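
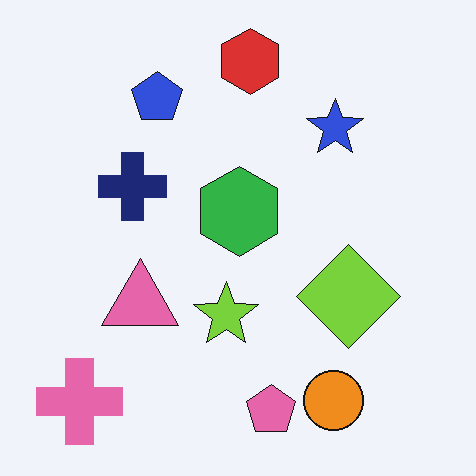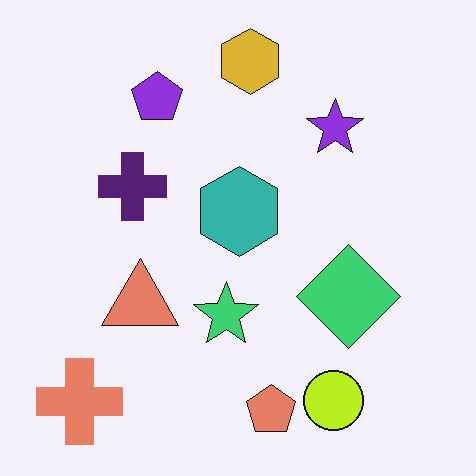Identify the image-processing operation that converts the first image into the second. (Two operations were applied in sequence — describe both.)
This is the original image hue-shifted by a small amount, then given moderate JPEG compression.

Every shape's color has rotated by the same amount around the hue wheel — a uniform hue shift. Blocky 8×8 compression artifacts appear around shape edges and the flat background shows ringing — characteristic JPEG degradation.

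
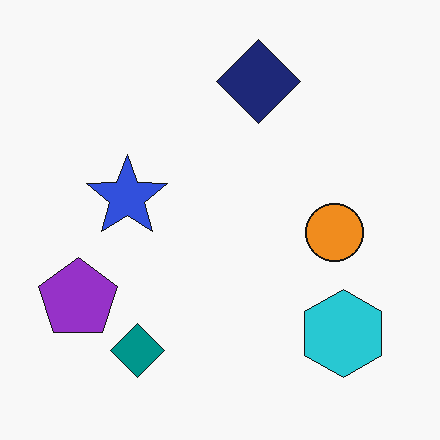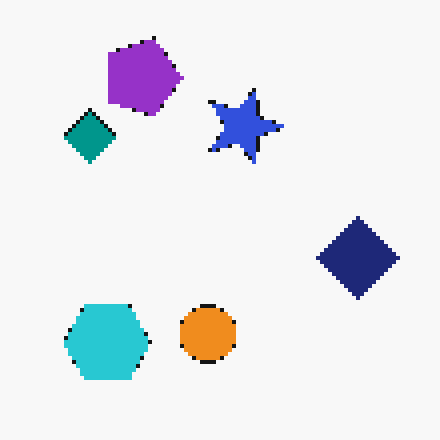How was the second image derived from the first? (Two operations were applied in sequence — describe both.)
This is the original image mildly pixelated, then rotated 90° clockwise.

Shapes are reduced to large square blocks; fine edges and outlines are lost — a downscale-then-upscale (mosaic) effect. The cyan hexagon sits in the bottom-right of the first image and the bottom-left of the second — consistent with a whole-image 90° clockwise rotation.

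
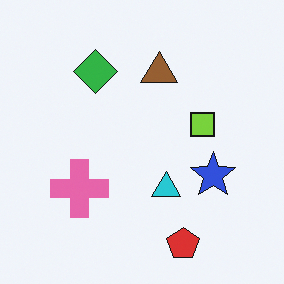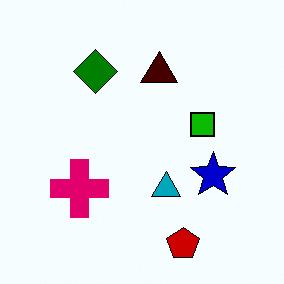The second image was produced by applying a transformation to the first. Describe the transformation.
The image was boosted in contrast.

Tones are pushed away from mid-grey across the whole image — a global contrast change.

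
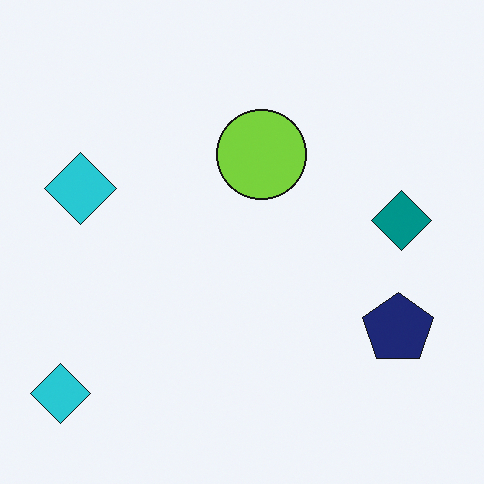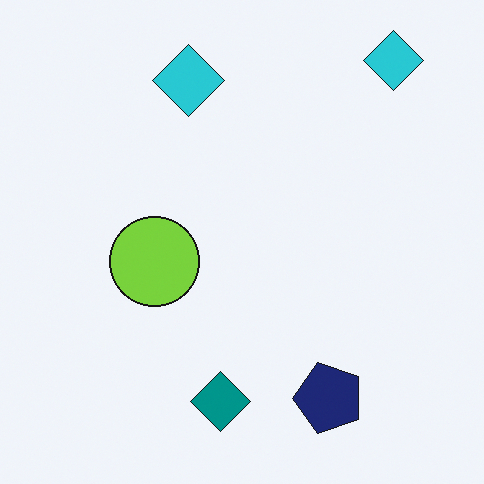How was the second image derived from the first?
The image was transposed (reflected across the top-left ↔ bottom-right diagonal).

Shapes have swapped their row and column positions — what was in the top-right is now in the bottom-left — a diagonal reflection.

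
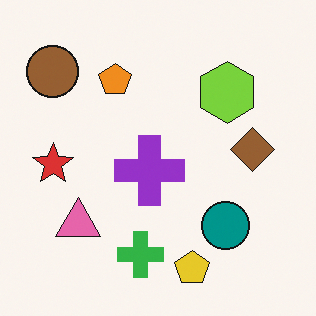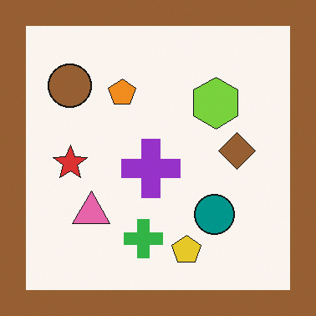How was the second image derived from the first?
Framed with a brown border.

A solid brown frame runs around the edge of the second image, with the content slightly shrunk inside it.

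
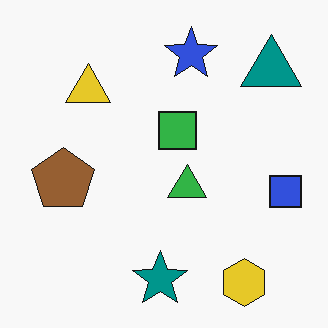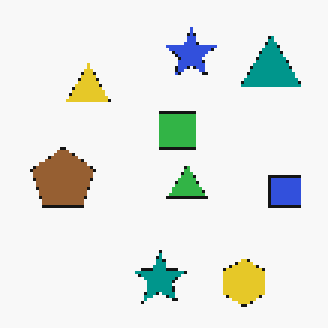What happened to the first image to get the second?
It was mildly pixelated.

Shapes are reduced to large square blocks; fine edges and outlines are lost — a downscale-then-upscale (mosaic) effect.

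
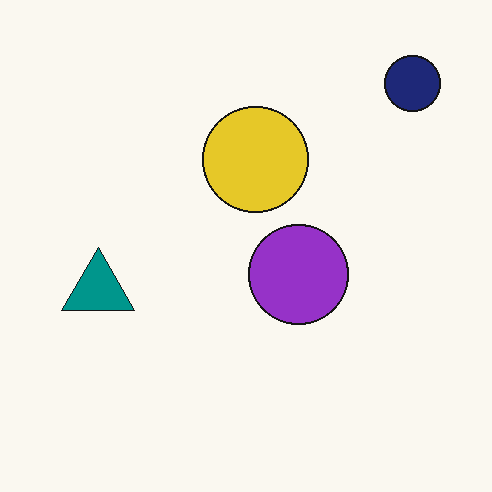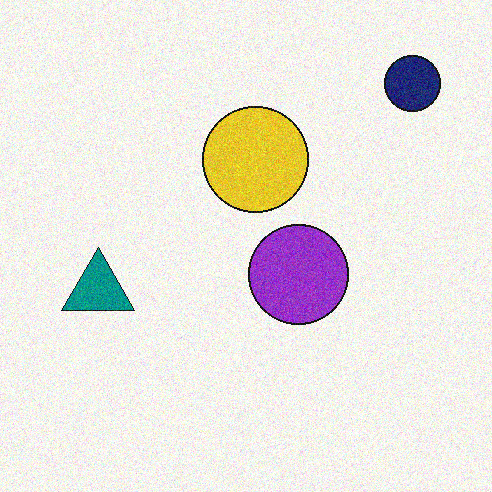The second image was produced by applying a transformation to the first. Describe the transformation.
This is the original image degraded with moderate additive noise.

Random speckle covers the whole image, including the flat background.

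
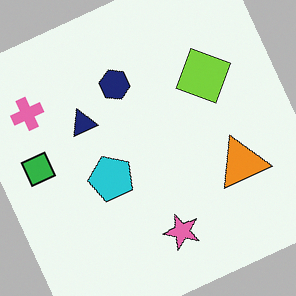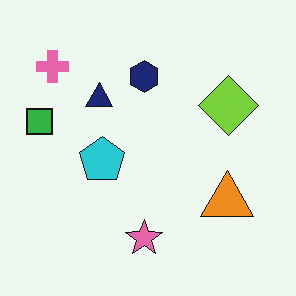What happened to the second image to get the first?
Rotated counter-clockwise by a moderate amount.

Every shape is tilted by the same angle and the image corners show triangular fill wedges — a whole-image rotation by a non-right angle.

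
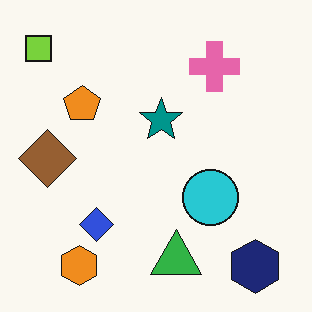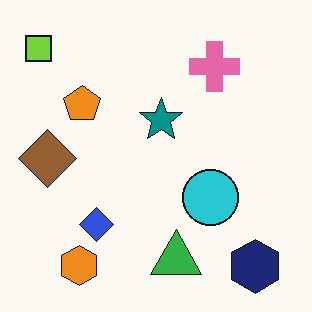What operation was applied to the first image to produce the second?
The image was given moderate JPEG compression.

Blocky 8×8 compression artifacts appear around shape edges and the flat background shows ringing — characteristic JPEG degradation.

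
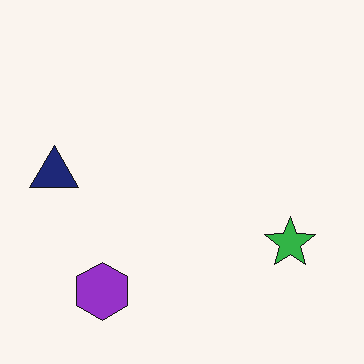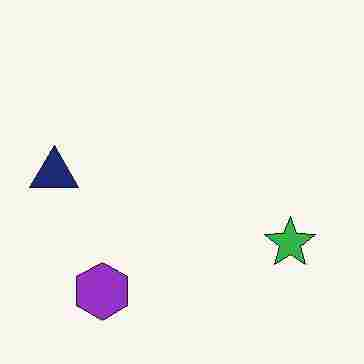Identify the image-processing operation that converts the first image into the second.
It was heavily JPEG-compressed with obvious blocking artifacts.

Blocky 8×8 compression artifacts appear around shape edges and the flat background shows ringing — characteristic JPEG degradation.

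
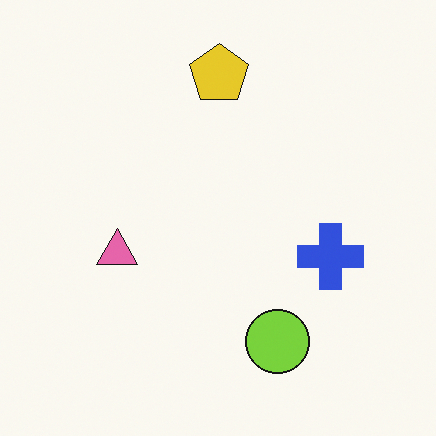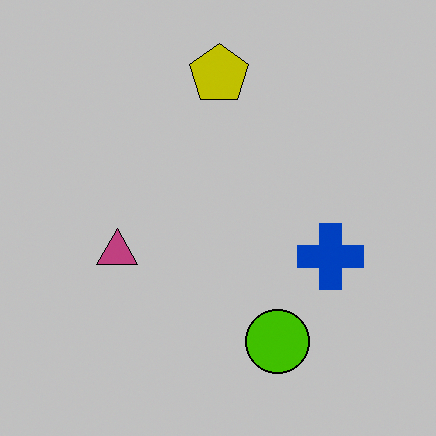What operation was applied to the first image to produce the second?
The image was heavily posterized to just a handful of flat colors.

Each flat color has snapped to a coarser quantized level — most visibly, the near-white background has dropped to a flat grey.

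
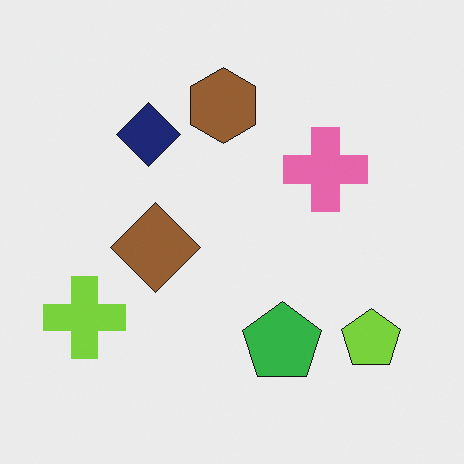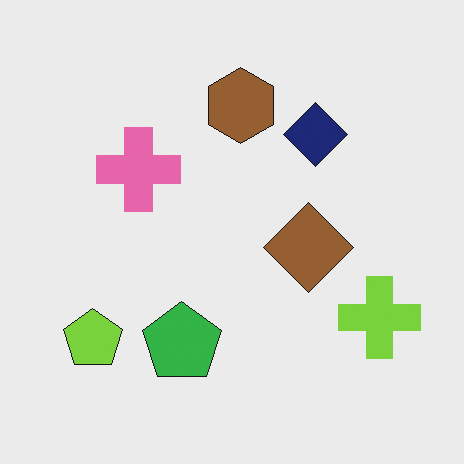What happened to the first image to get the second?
Flipped horizontally (left ↔ right).

The lime cross is in the bottom-left of the first image and the bottom-right of the second — shapes on opposite sides of the vertical midline have swapped in a mirror flip.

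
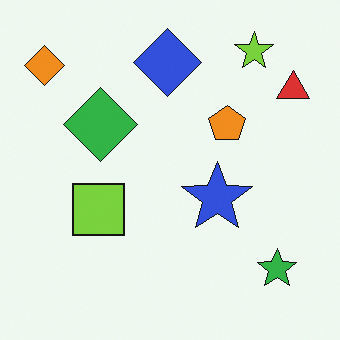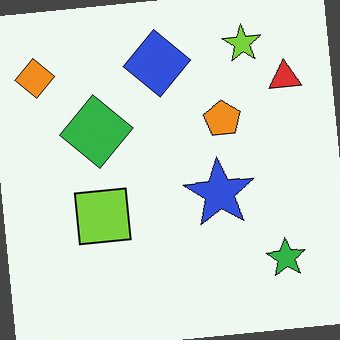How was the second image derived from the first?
The image was rotated counter-clockwise by a small amount.

Every shape is tilted by the same angle and the image corners show triangular fill wedges — a whole-image rotation by a non-right angle.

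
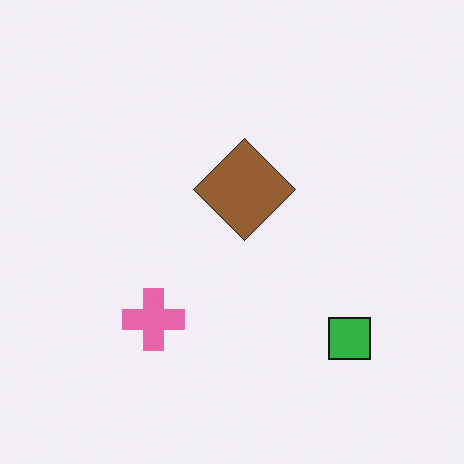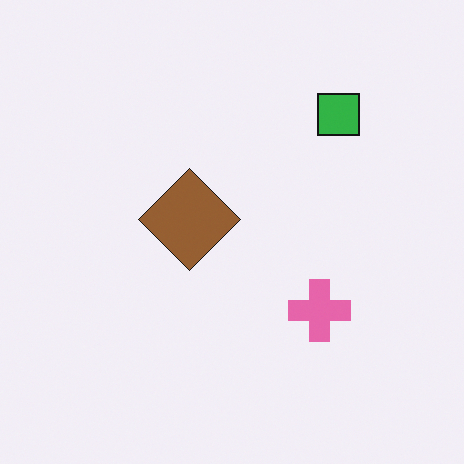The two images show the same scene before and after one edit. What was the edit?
The transformation is: rotated 90° counter-clockwise.

The green square sits in the bottom-right of the first image and the top-right of the second — consistent with a whole-image 90° counter-clockwise rotation.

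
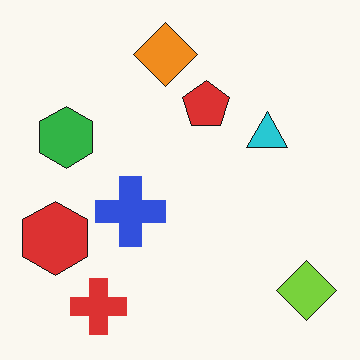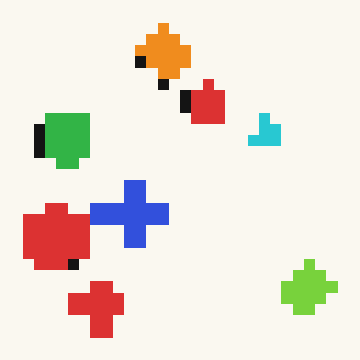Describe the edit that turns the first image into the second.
The second image is the first heavily pixelated into large blocks.

Shapes are reduced to large square blocks; fine edges and outlines are lost — a downscale-then-upscale (mosaic) effect.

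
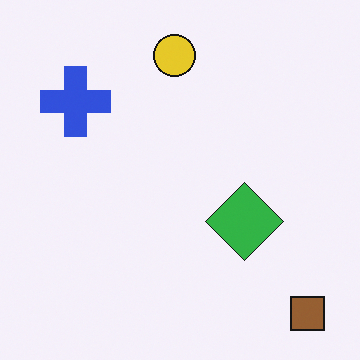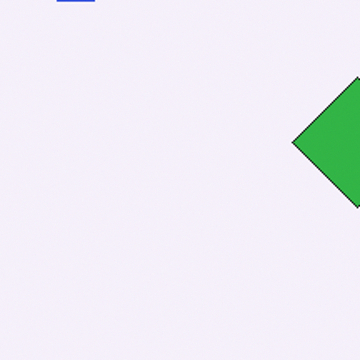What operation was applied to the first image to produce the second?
Cropped to a noticeably smaller region and rescaled.

The visible shapes are larger and the field of view is narrower; shapes near the original edges may be partly or wholly outside the frame — a crop-and-rescale.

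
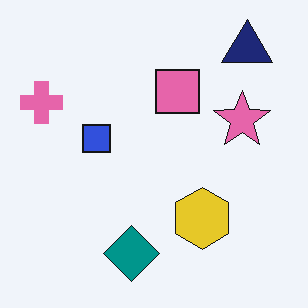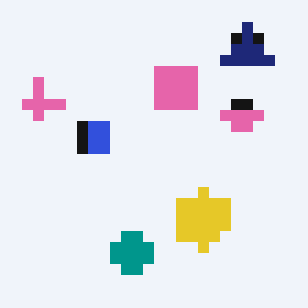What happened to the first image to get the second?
The second image is the first heavily pixelated into large blocks.

Shapes are reduced to large square blocks; fine edges and outlines are lost — a downscale-then-upscale (mosaic) effect.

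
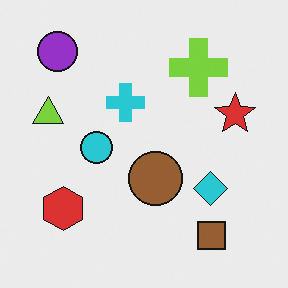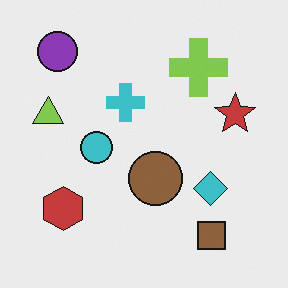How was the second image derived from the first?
The second image is the first slightly desaturated.

All colors are more muted and greyish — a global saturation change.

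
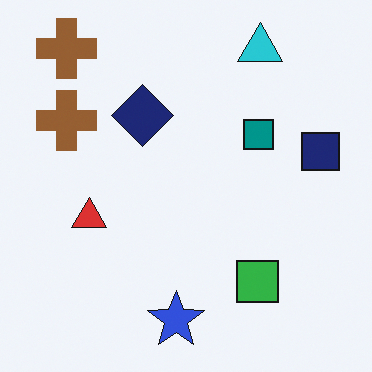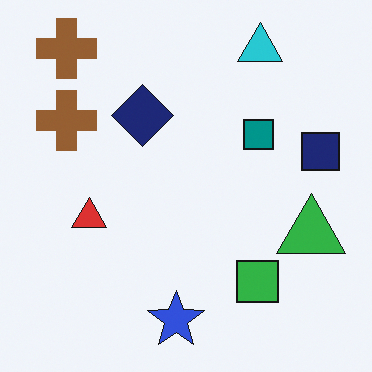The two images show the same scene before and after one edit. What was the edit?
The second image is the first overlaid with an additional green triangle.

A green triangle appears in the second image that is absent from the first.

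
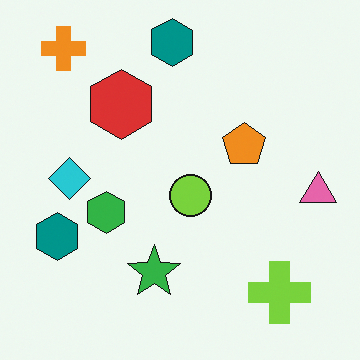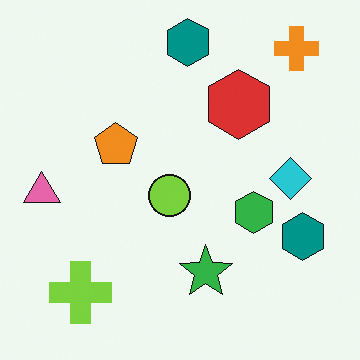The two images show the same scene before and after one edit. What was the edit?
The image was flipped horizontally (left ↔ right).

The pink triangle is in the right of the first image and the left of the second — shapes on opposite sides of the vertical midline have swapped in a mirror flip.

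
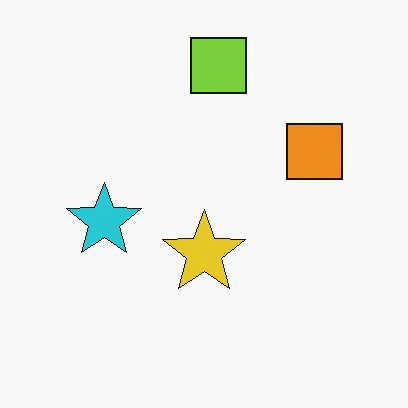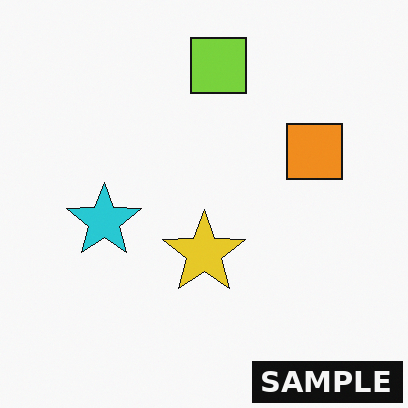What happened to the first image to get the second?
Watermarked with the text "SAMPLE" in the lower-right corner.

A dark label reading "SAMPLE" appears in the lower-right corner.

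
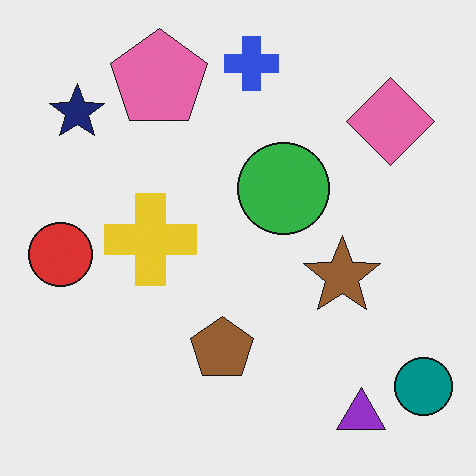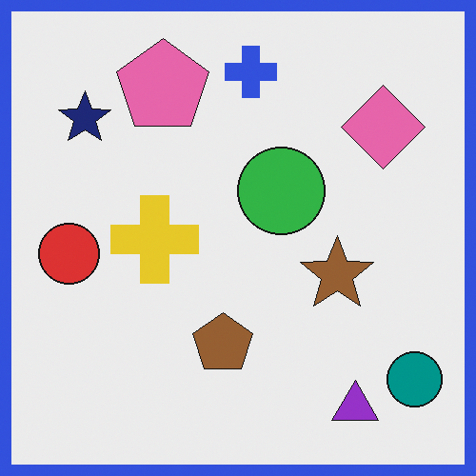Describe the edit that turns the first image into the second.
This is the original image framed with a blue border.

A solid blue frame runs around the edge of the second image, with the content slightly shrunk inside it.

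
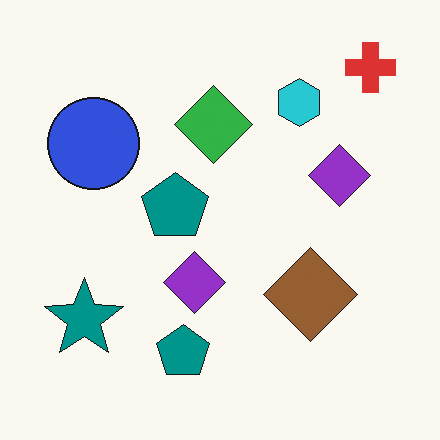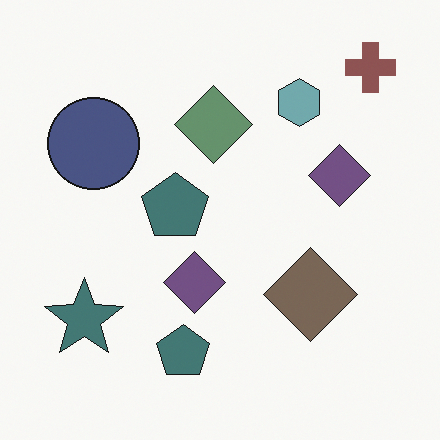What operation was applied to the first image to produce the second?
The image was made much more muted (saturation change).

All colors are more muted and greyish — a global saturation change.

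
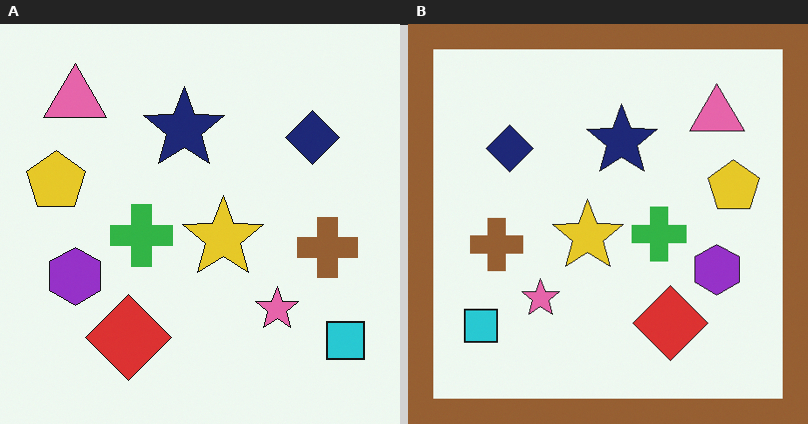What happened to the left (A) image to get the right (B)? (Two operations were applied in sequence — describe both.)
The right (B) image is the left (A) flipped horizontally (left ↔ right), then framed with a brown border.

The cyan square is in the bottom-right of the left (A) image and the bottom-left of the right (B) — shapes on opposite sides of the vertical midline have swapped in a mirror flip. A solid brown frame runs around the edge of the right (B) image, with the content slightly shrunk inside it.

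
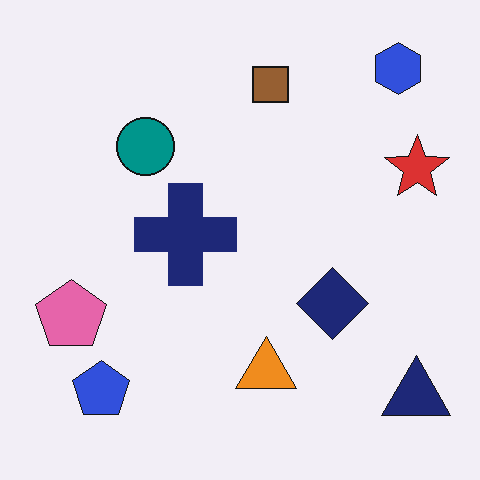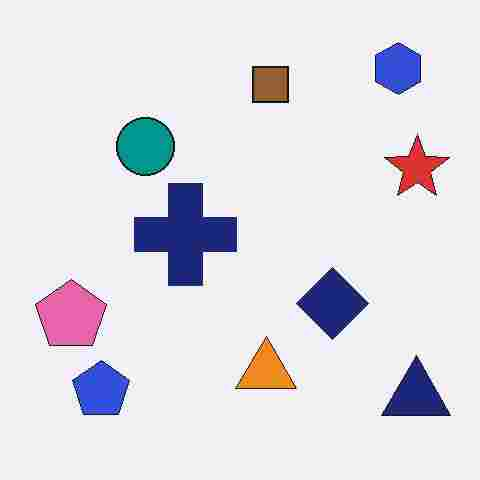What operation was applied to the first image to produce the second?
The image was heavily JPEG-compressed with obvious blocking artifacts.

Blocky 8×8 compression artifacts appear around shape edges and the flat background shows ringing — characteristic JPEG degradation.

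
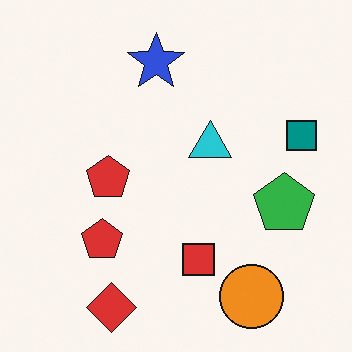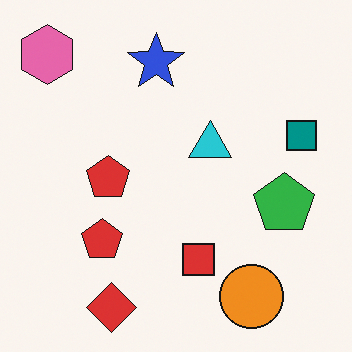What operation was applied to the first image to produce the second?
This is the original image overlaid with an additional pink hexagon.

A pink hexagon appears in the second image that is absent from the first.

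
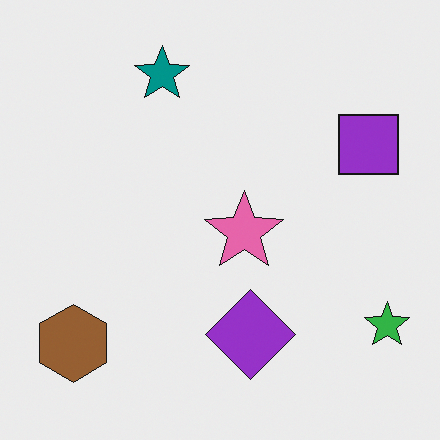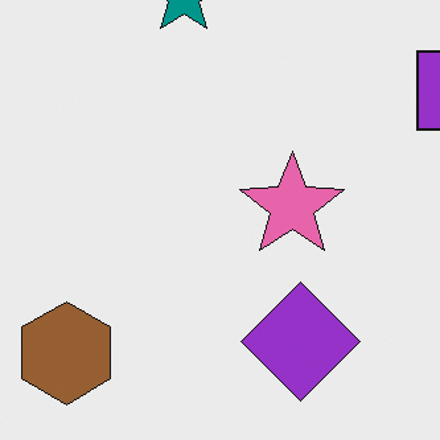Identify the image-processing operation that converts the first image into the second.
Cropped slightly and scaled back up.

The visible shapes are larger and the field of view is narrower; shapes near the original edges may be partly or wholly outside the frame — a crop-and-rescale.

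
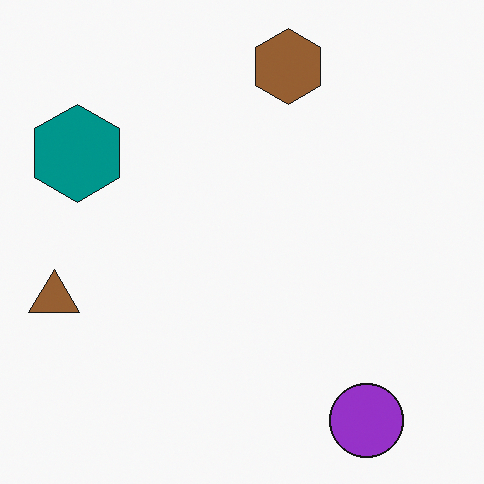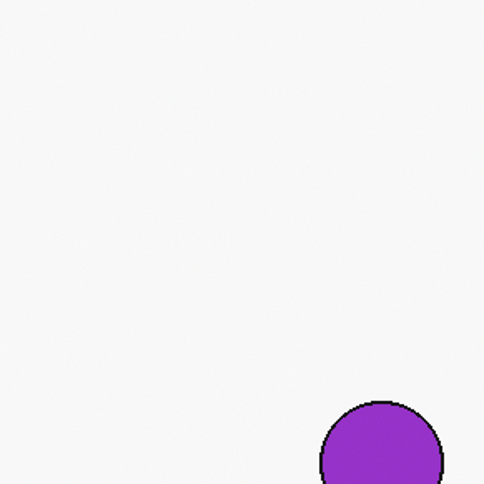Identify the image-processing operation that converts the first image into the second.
The transformation is: cropped to a noticeably smaller region and rescaled.

The visible shapes are larger and the field of view is narrower; shapes near the original edges may be partly or wholly outside the frame — a crop-and-rescale.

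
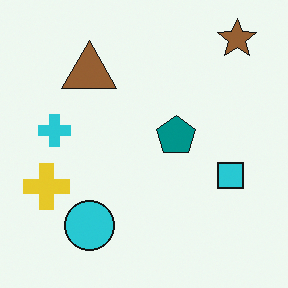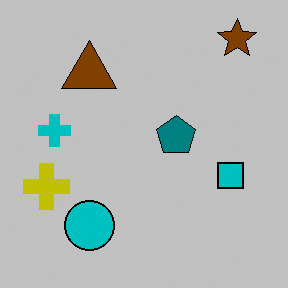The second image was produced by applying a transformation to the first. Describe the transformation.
This is the original image heavily posterized to just a handful of flat colors.

Each flat color has snapped to a coarser quantized level — most visibly, the near-white background has dropped to a flat grey.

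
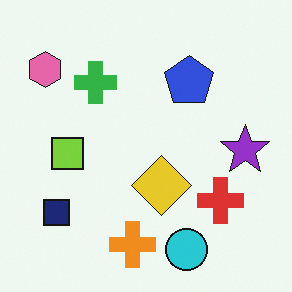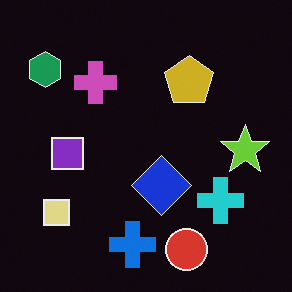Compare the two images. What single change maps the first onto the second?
It was color-inverted (negative).

The light background has become dark and every shape's color is its complement — a photographic negative.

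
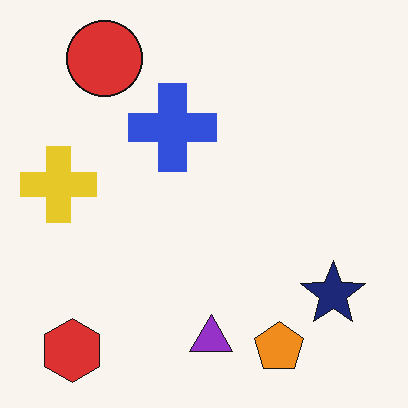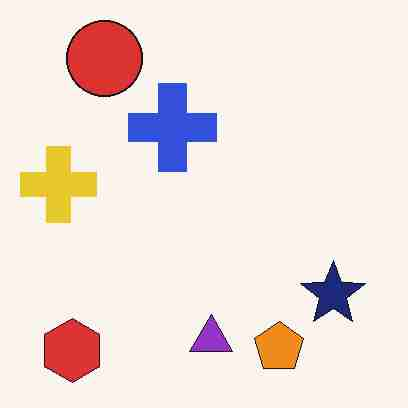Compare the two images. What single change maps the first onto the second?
The second image is the first degraded with heavy JPEG compression.

Blocky 8×8 compression artifacts appear around shape edges and the flat background shows ringing — characteristic JPEG degradation.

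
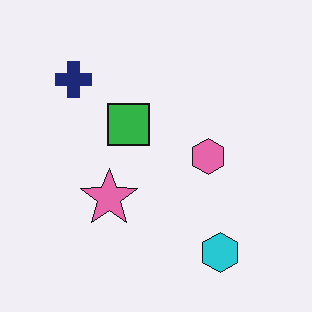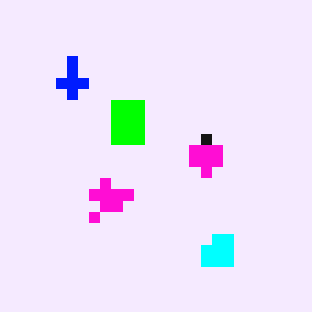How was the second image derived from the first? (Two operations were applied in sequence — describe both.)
Heavily oversaturated, then coarsely pixelated.

All colors are more vivid — a global saturation change. Shapes are reduced to large square blocks; fine edges and outlines are lost — a downscale-then-upscale (mosaic) effect.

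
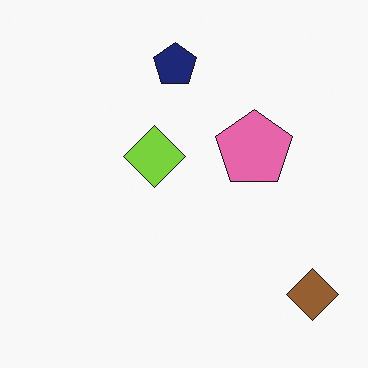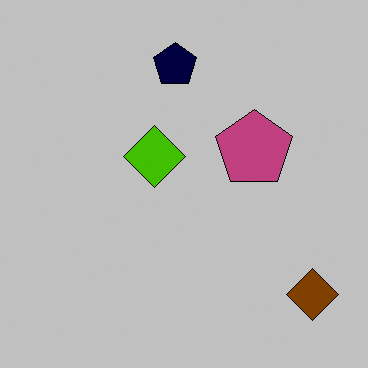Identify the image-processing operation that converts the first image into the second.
Aggressively posterized.

Each flat color has snapped to a coarser quantized level — most visibly, the near-white background has dropped to a flat grey.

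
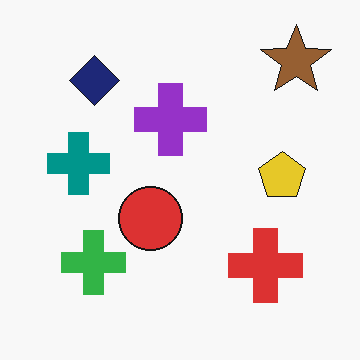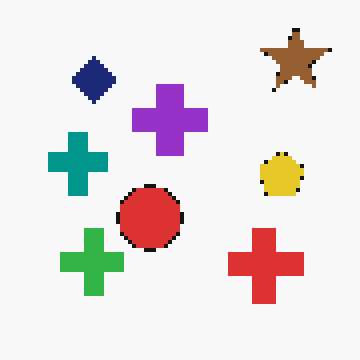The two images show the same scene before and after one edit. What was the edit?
It was lightly pixelated (a mild mosaic effect).

Shapes are reduced to large square blocks; fine edges and outlines are lost — a downscale-then-upscale (mosaic) effect.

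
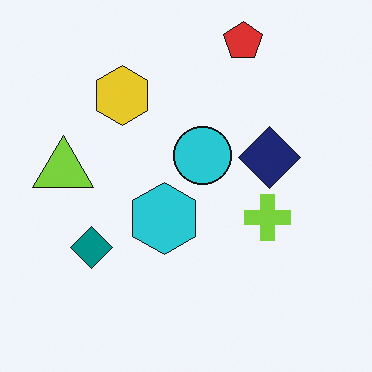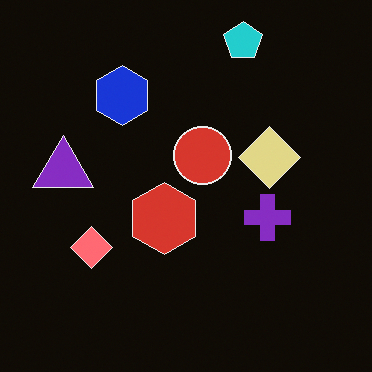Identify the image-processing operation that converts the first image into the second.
The image was color-inverted (negative).

The light background has become dark and every shape's color is its complement — a photographic negative.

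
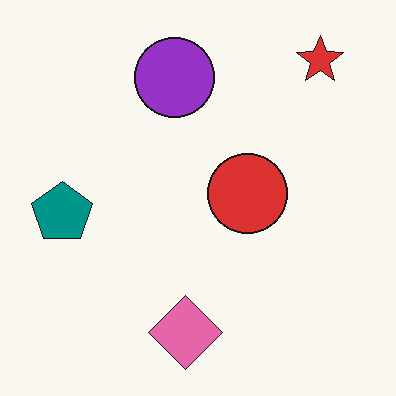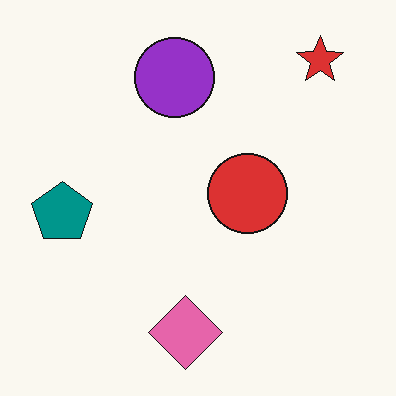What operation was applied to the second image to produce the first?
The image was JPEG-compressed with visible artifacts.

Blocky 8×8 compression artifacts appear around shape edges and the flat background shows ringing — characteristic JPEG degradation.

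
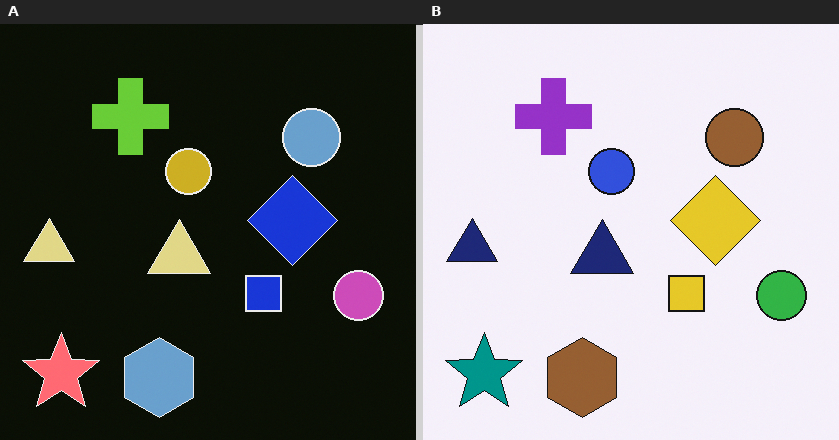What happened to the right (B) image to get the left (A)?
This is the original image color-inverted (negative).

The light background has become dark and every shape's color is its complement — a photographic negative.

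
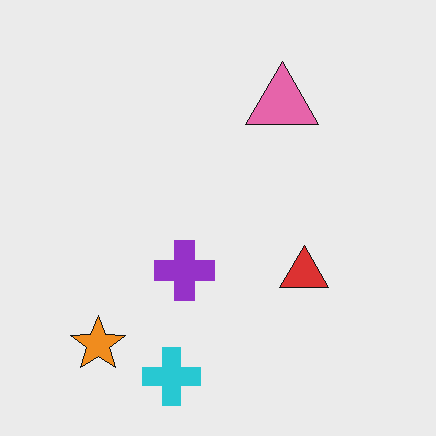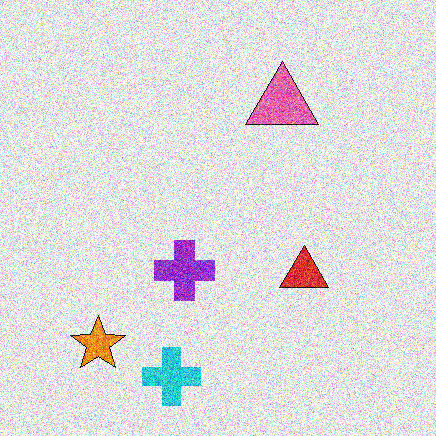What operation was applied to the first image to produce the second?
The second image is the first degraded with strong gaussian noise.

Random speckle covers the whole image, including the flat background.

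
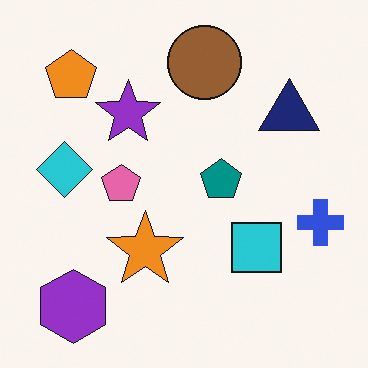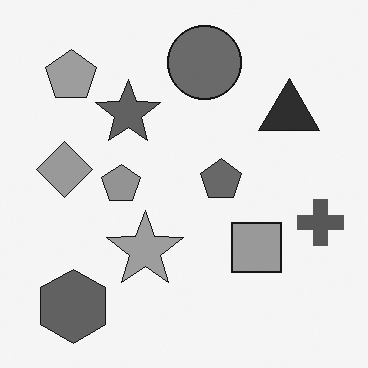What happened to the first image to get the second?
Converted to grayscale.

All color is removed — every shape is now a shade of grey.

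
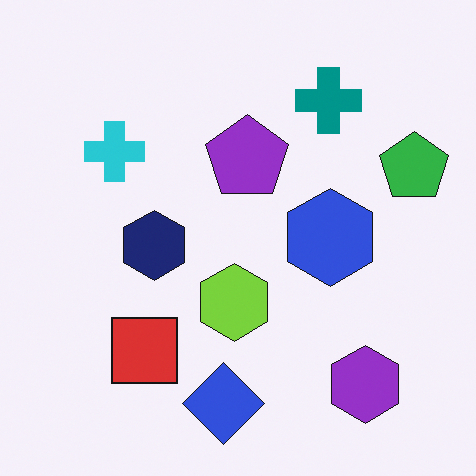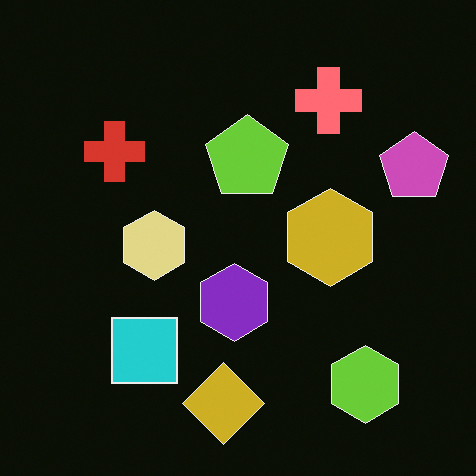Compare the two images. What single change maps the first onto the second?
It was color-inverted (negative).

The light background has become dark and every shape's color is its complement — a photographic negative.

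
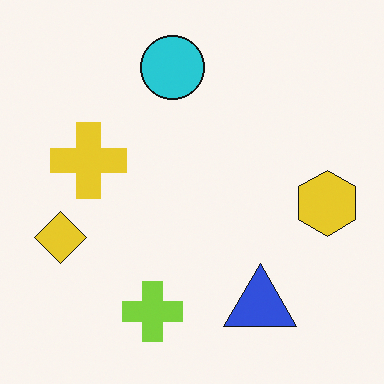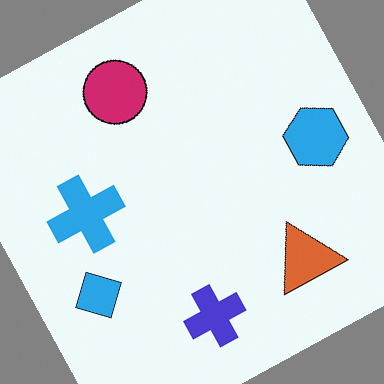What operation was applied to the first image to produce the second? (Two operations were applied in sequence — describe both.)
This is the original image rotated counter-clockwise by a clearly visible amount, then hue-shifted noticeably.

Every shape is tilted by the same angle and the image corners show triangular fill wedges — a whole-image rotation by a non-right angle. Every shape's color has rotated by the same amount around the hue wheel — a uniform hue shift.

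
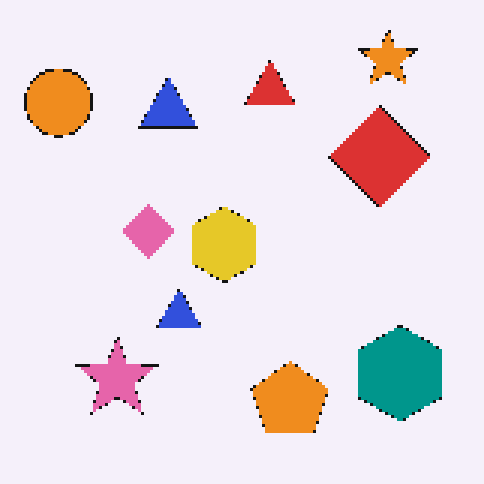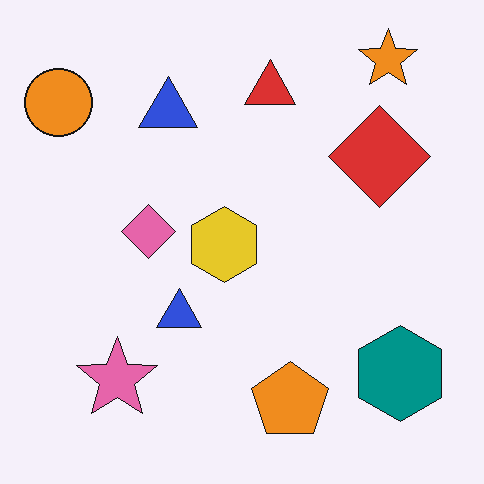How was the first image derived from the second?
The first image is the second mildly pixelated.

Shapes are reduced to large square blocks; fine edges and outlines are lost — a downscale-then-upscale (mosaic) effect.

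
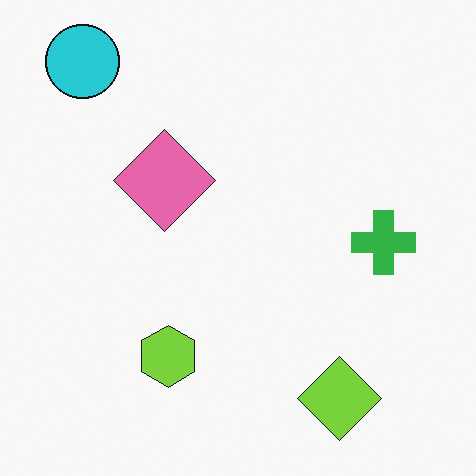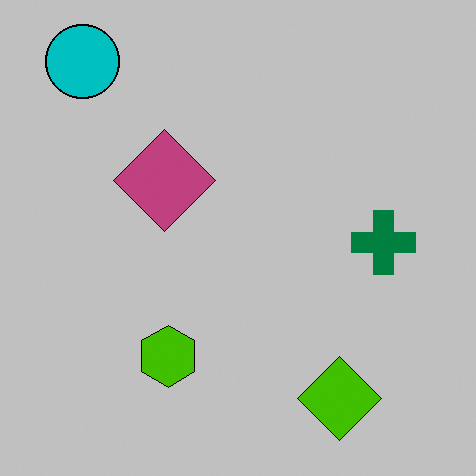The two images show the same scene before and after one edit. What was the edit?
The transformation is: aggressively posterized.

Each flat color has snapped to a coarser quantized level — most visibly, the near-white background has dropped to a flat grey.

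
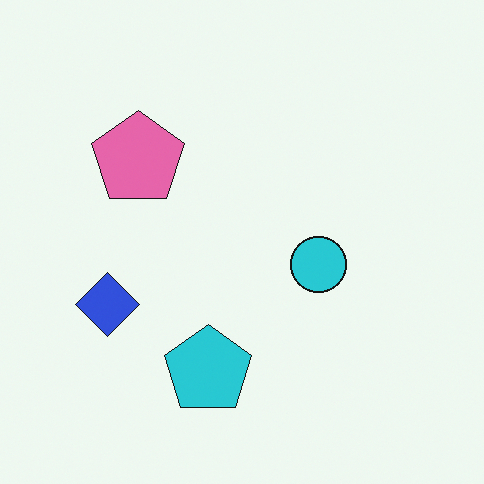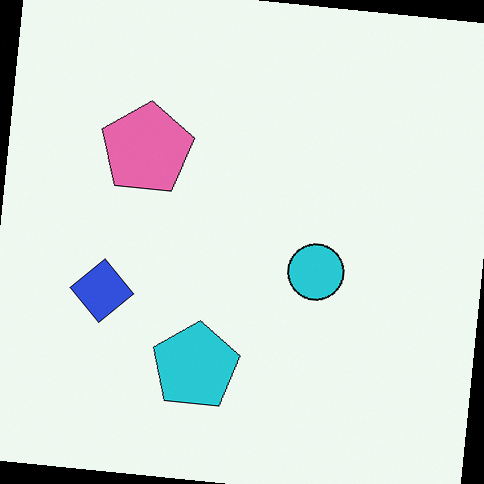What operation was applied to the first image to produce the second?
This is the original image rotated clockwise by a small amount.

Every shape is tilted by the same angle and the image corners show triangular fill wedges — a whole-image rotation by a non-right angle.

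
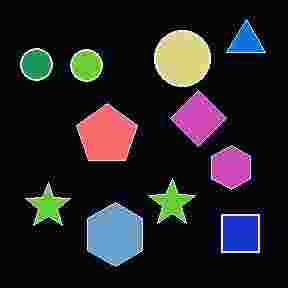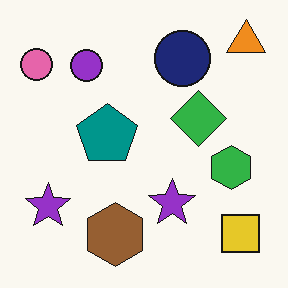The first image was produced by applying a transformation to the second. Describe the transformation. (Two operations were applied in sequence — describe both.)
Heavily JPEG-compressed with obvious blocking artifacts, then color-inverted (negative).

Blocky 8×8 compression artifacts appear around shape edges and the flat background shows ringing — characteristic JPEG degradation. The light background has become dark and every shape's color is its complement — a photographic negative.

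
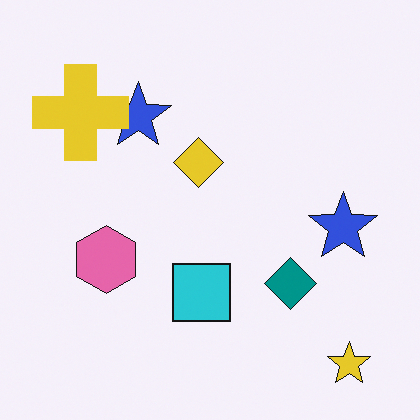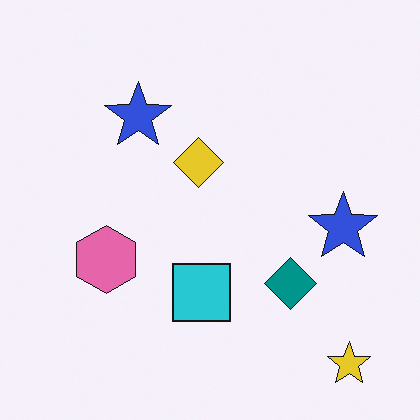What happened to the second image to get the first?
The first image is the second overlaid with an additional yellow cross.

A yellow cross appears in the first image that is absent from the second.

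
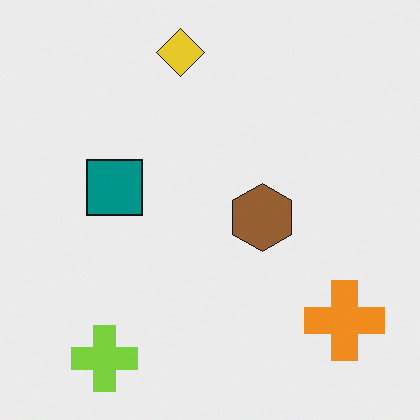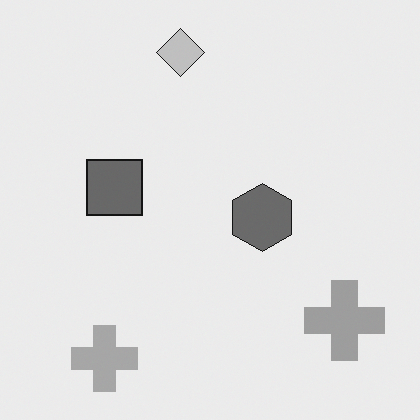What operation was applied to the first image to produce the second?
The second image is the first converted to grayscale.

All color is removed — every shape is now a shade of grey.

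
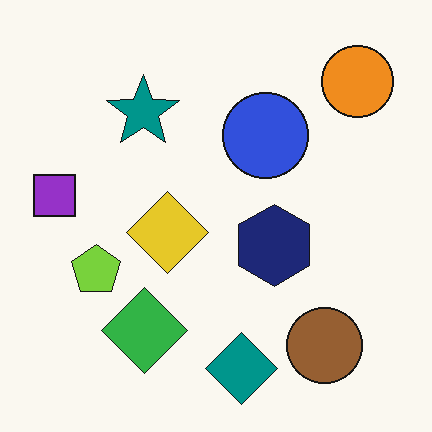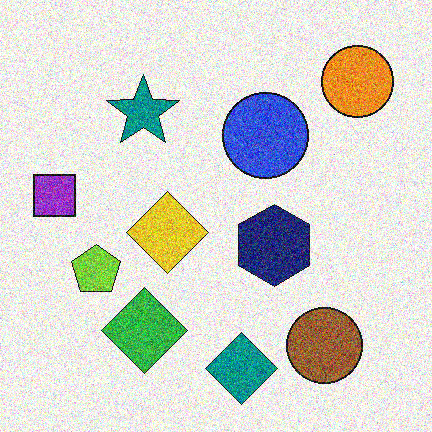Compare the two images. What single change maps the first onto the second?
It was degraded with a thick layer of grain.

Random speckle covers the whole image, including the flat background.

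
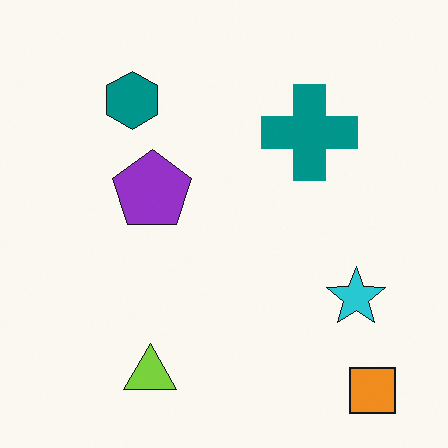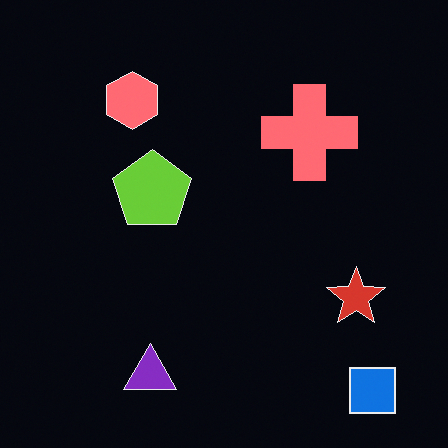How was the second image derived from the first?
The second image is the first color-inverted (negative).

The light background has become dark and every shape's color is its complement — a photographic negative.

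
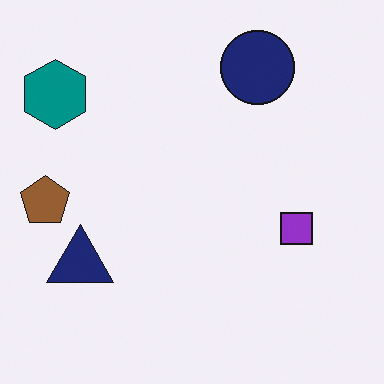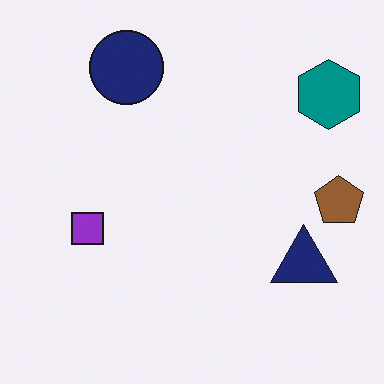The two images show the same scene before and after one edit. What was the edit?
The image was flipped horizontally (left ↔ right).

The brown pentagon is in the left of the first image and the right of the second — shapes on opposite sides of the vertical midline have swapped in a mirror flip.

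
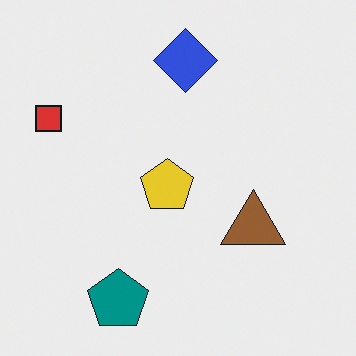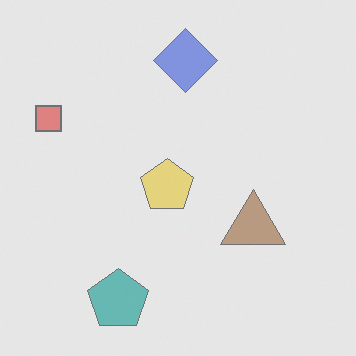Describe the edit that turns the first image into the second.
The image was washed out (contrast reduced).

Tones are pushed toward mid-grey across the whole image — a global contrast change.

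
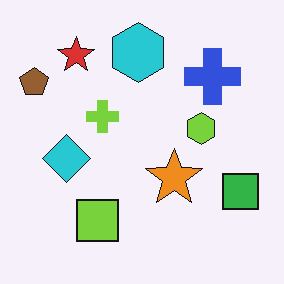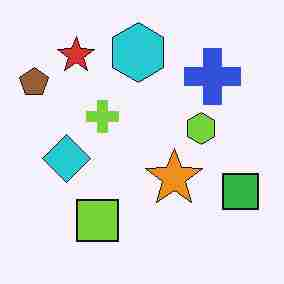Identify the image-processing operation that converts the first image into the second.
The second image is the first degraded with heavy JPEG compression.

Blocky 8×8 compression artifacts appear around shape edges and the flat background shows ringing — characteristic JPEG degradation.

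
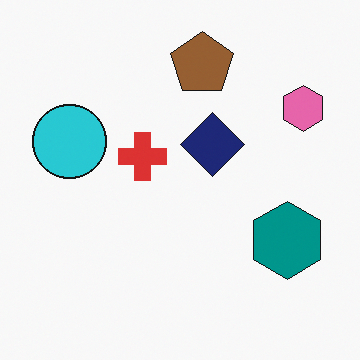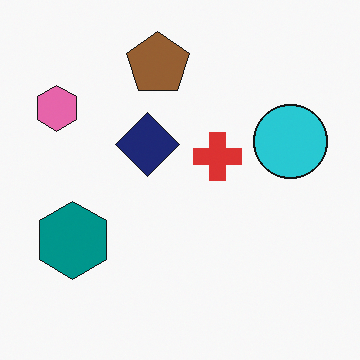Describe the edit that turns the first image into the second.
Flipped horizontally (left ↔ right).

The pink hexagon is in the top-right of the first image and the top-left of the second — shapes on opposite sides of the vertical midline have swapped in a mirror flip.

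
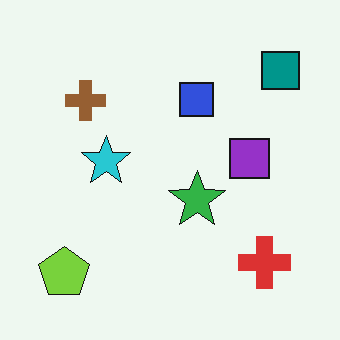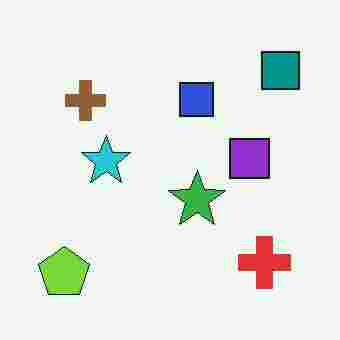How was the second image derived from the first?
The image was degraded with heavy JPEG compression.

Blocky 8×8 compression artifacts appear around shape edges and the flat background shows ringing — characteristic JPEG degradation.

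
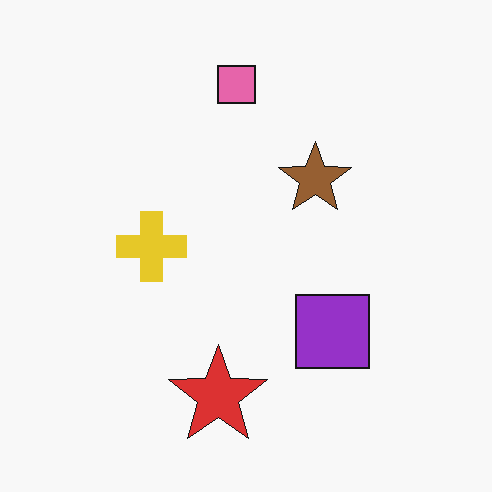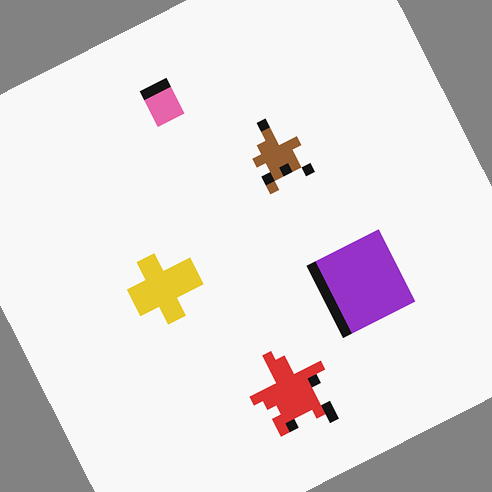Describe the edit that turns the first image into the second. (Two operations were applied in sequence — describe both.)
The image was heavily pixelated into large blocks, then rotated counter-clockwise by a moderate amount.

Shapes are reduced to large square blocks; fine edges and outlines are lost — a downscale-then-upscale (mosaic) effect. Every shape is tilted by the same angle and the image corners show triangular fill wedges — a whole-image rotation by a non-right angle.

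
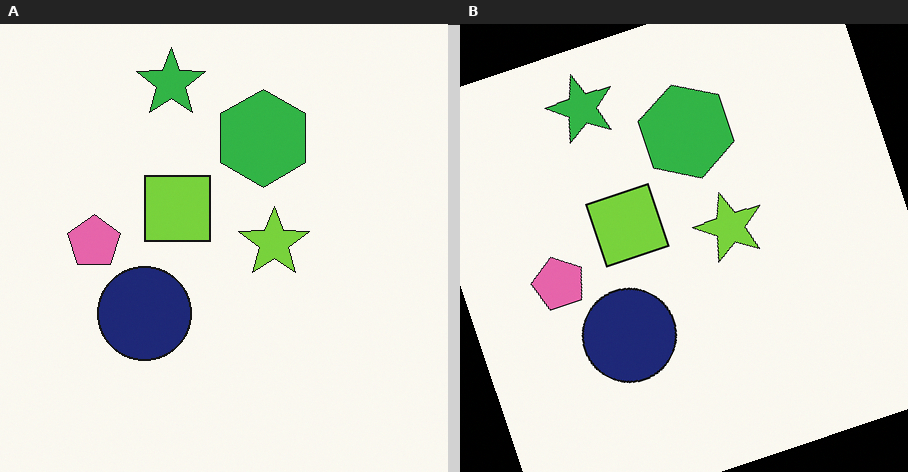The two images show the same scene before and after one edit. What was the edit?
It was rotated counter-clockwise by a clearly visible amount.

Every shape is tilted by the same angle and the image corners show triangular fill wedges — a whole-image rotation by a non-right angle.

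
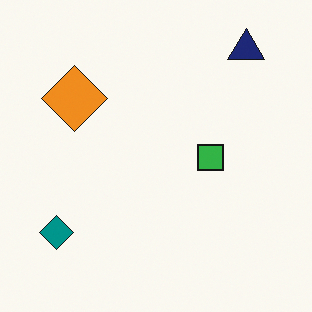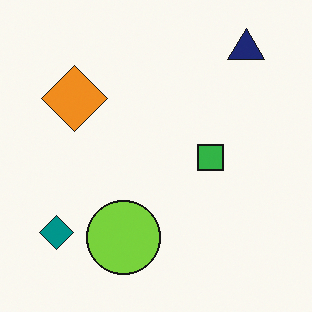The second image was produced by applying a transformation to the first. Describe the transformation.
The second image is the first overlaid with an additional lime circle.

A lime circle appears in the second image that is absent from the first.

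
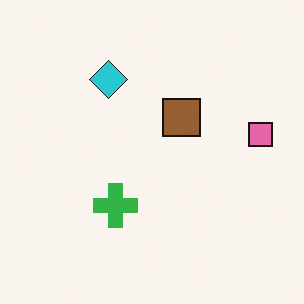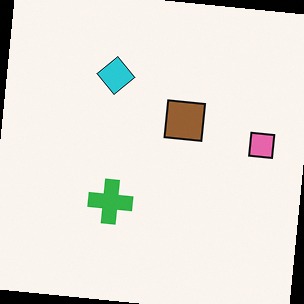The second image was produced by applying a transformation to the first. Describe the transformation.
This is the original image rotated clockwise by a few degrees.

Every shape is tilted by the same angle and the image corners show triangular fill wedges — a whole-image rotation by a non-right angle.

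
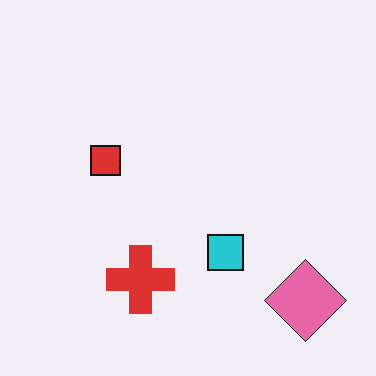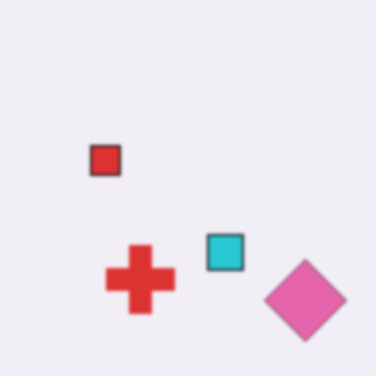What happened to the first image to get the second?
The transformation is: lightly blurred.

Shape edges and outlines are uniformly softened across the whole image.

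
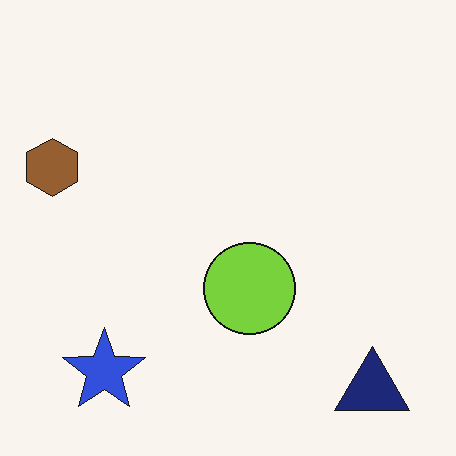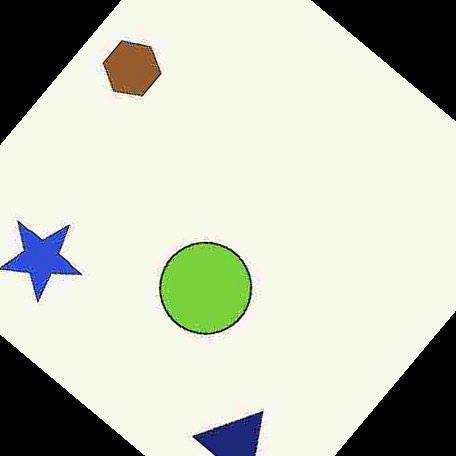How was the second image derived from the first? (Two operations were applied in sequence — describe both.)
The image was degraded with heavy JPEG compression, then rotated clockwise by a large amount — several tens of degrees.

Blocky 8×8 compression artifacts appear around shape edges and the flat background shows ringing — characteristic JPEG degradation. Every shape is tilted by the same angle and the image corners show triangular fill wedges — a whole-image rotation by a non-right angle.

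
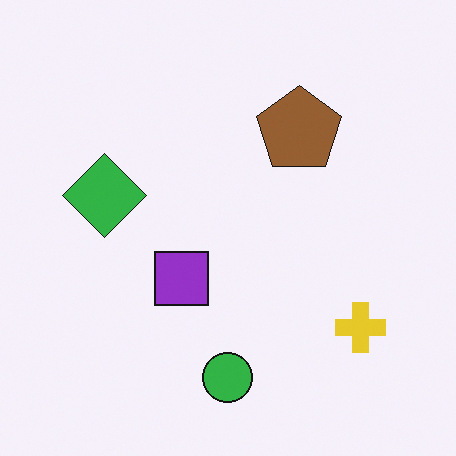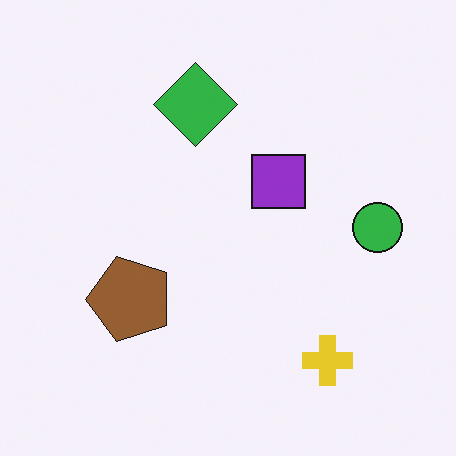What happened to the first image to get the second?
Transposed (reflected across the top-left ↔ bottom-right diagonal).

Shapes have swapped their row and column positions — what was in the top-right is now in the bottom-left — a diagonal reflection.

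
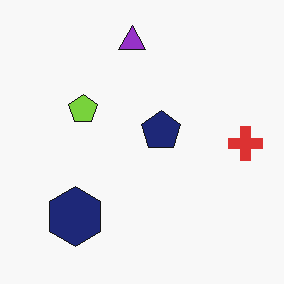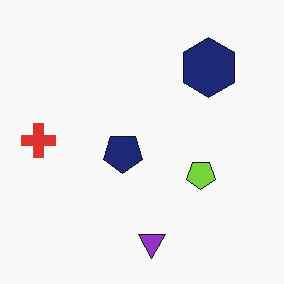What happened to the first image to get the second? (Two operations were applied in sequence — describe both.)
It was rotated 180°, then given moderate JPEG compression.

The red cross sits in the right of the first image and the left of the second — consistent with a whole-image 180° rotation. Blocky 8×8 compression artifacts appear around shape edges and the flat background shows ringing — characteristic JPEG degradation.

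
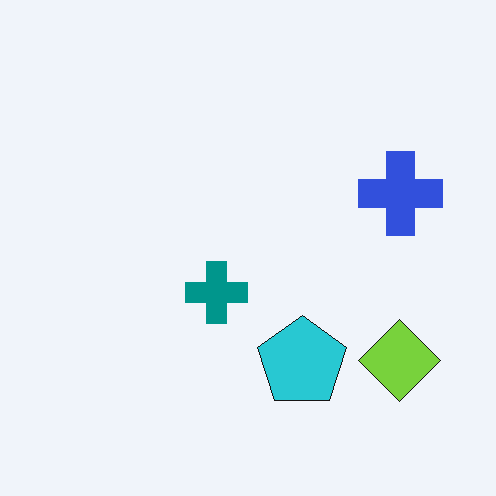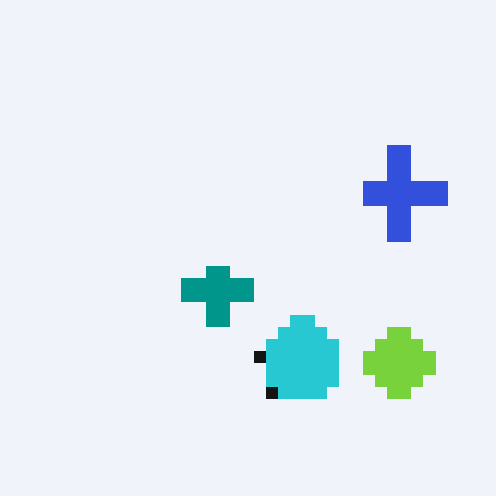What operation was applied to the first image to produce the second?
Coarsely pixelated.

Shapes are reduced to large square blocks; fine edges and outlines are lost — a downscale-then-upscale (mosaic) effect.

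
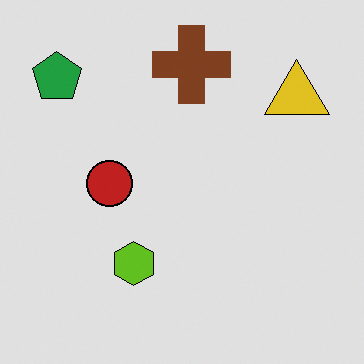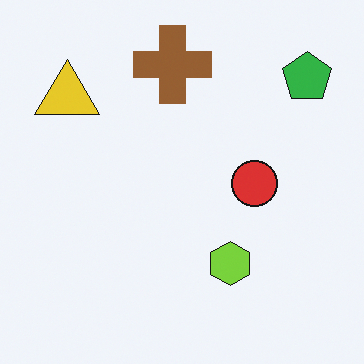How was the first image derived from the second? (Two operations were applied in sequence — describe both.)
The transformation is: moderately posterized, then flipped horizontally (left ↔ right).

Each flat color has snapped to a coarser quantized level — most visibly, the near-white background has dropped to a flat grey. The green pentagon is in the top-right of the second image and the top-left of the first — shapes on opposite sides of the vertical midline have swapped in a mirror flip.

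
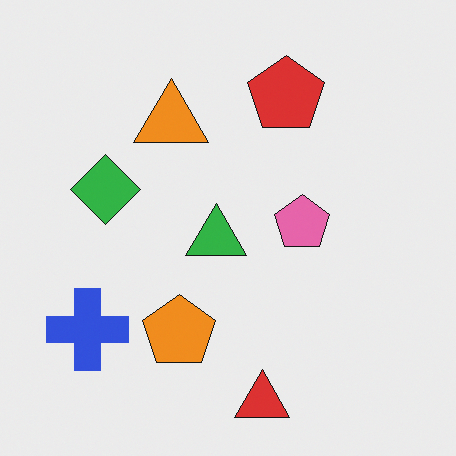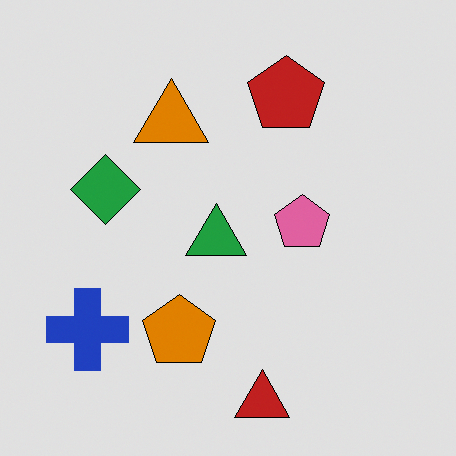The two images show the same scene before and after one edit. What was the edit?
It was moderately posterized.

Each flat color has snapped to a coarser quantized level — most visibly, the near-white background has dropped to a flat grey.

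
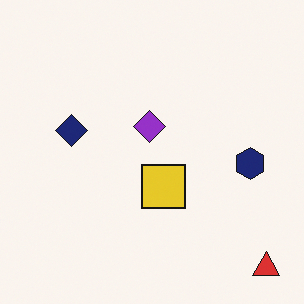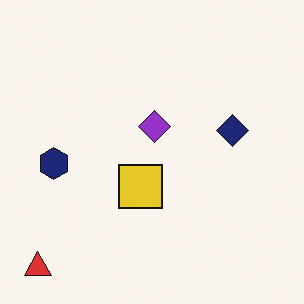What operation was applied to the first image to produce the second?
This is the original image flipped horizontally (left ↔ right).

The red triangle is in the bottom-right of the first image and the bottom-left of the second — shapes on opposite sides of the vertical midline have swapped in a mirror flip.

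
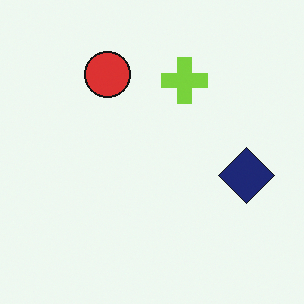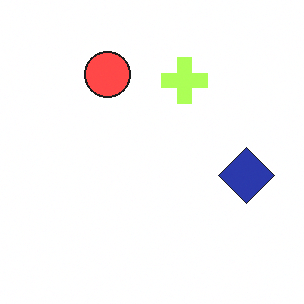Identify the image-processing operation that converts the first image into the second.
The transformation is: brightened a lot.

Every pixel — background and shapes alike — is uniformly brightened.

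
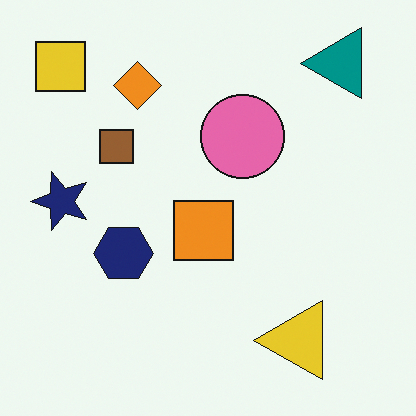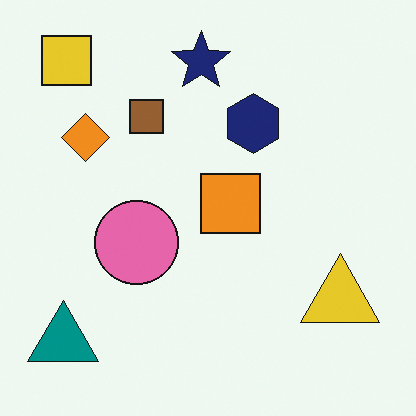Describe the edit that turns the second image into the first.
Transposed (reflected across the top-left ↔ bottom-right diagonal).

Shapes have swapped their row and column positions — what was in the top-right is now in the bottom-left — a diagonal reflection.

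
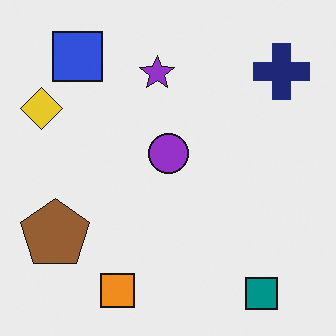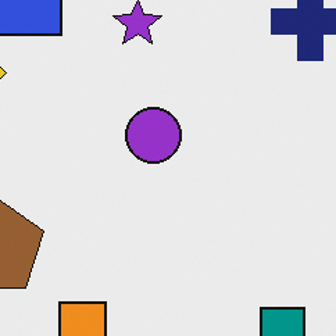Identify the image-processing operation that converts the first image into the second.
This is the original image cropped to a modestly smaller region and rescaled.

The visible shapes are larger and the field of view is narrower; shapes near the original edges may be partly or wholly outside the frame — a crop-and-rescale.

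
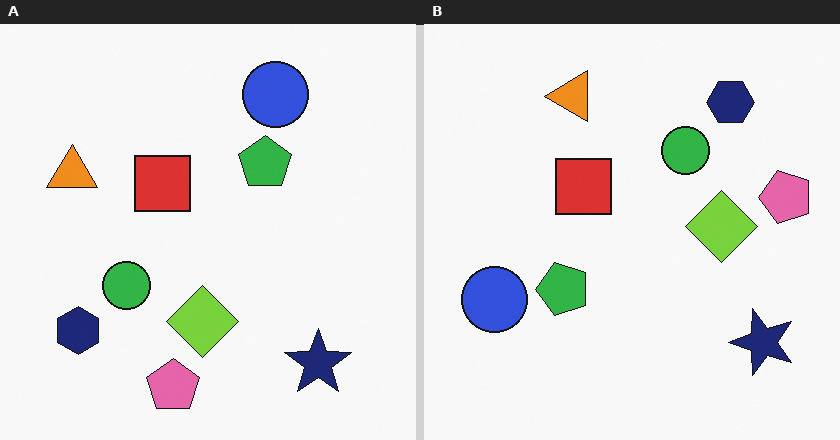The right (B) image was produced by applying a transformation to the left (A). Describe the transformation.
The transformation is: transposed (reflected across the top-left ↔ bottom-right diagonal).

Shapes have swapped their row and column positions — what was in the top-right is now in the bottom-left — a diagonal reflection.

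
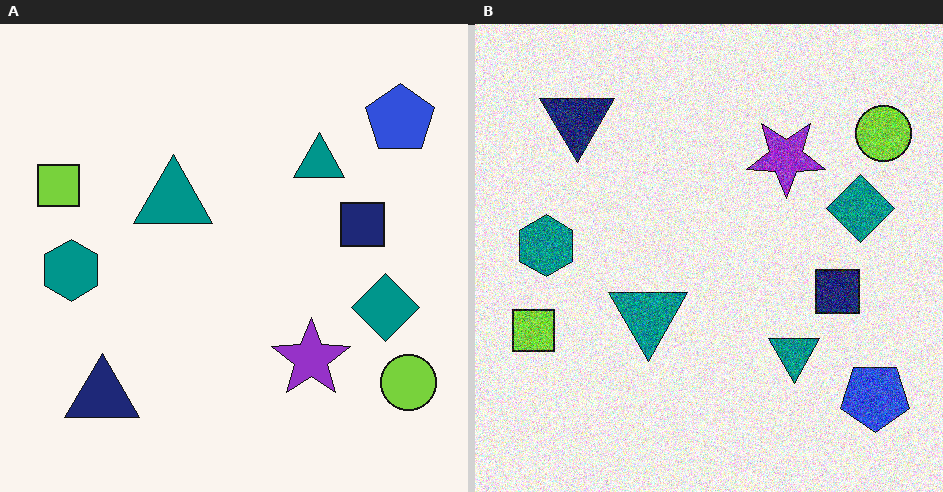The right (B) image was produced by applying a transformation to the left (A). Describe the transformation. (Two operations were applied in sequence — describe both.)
It was degraded with heavy additive noise, then flipped vertically (top ↔ bottom).

Random speckle covers the whole image, including the flat background. The blue pentagon is in the top-right of the left (A) image and the bottom-right of the right (B) — shapes on opposite sides of the horizontal midline have swapped in a mirror flip.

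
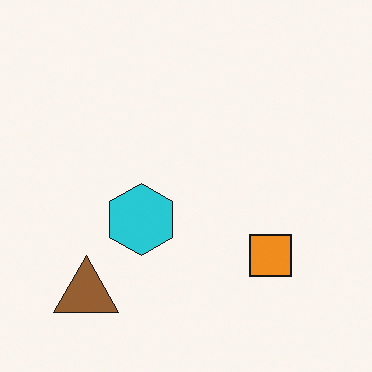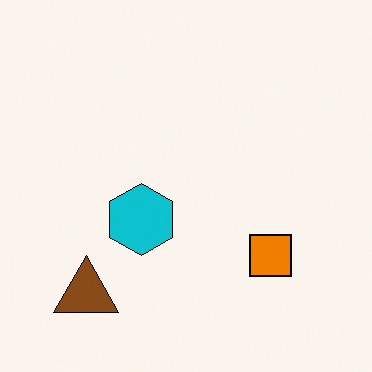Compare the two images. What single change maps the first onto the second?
Given slightly increased contrast.

Tones are pushed away from mid-grey across the whole image — a global contrast change.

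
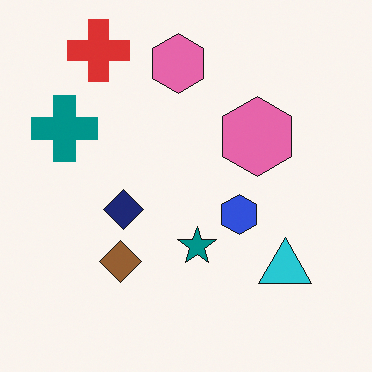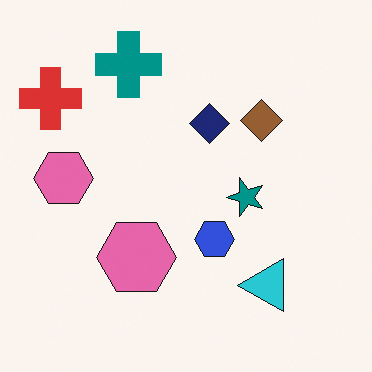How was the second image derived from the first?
The transformation is: transposed (reflected across the top-left ↔ bottom-right diagonal).

Shapes have swapped their row and column positions — what was in the top-right is now in the bottom-left — a diagonal reflection.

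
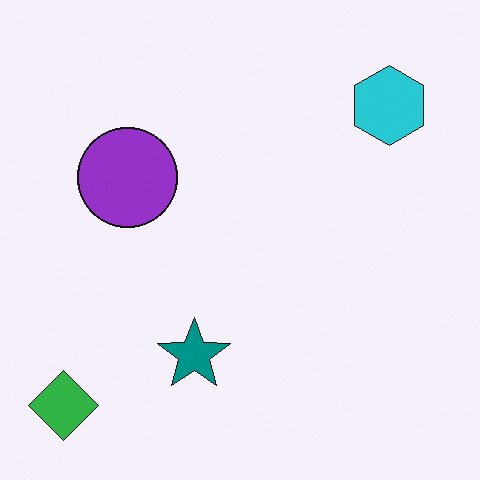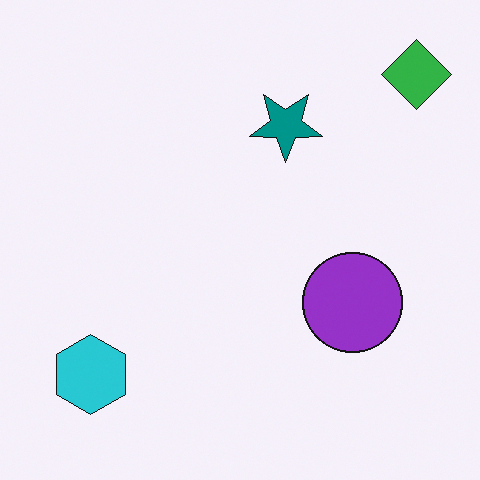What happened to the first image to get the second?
The image was rotated 180°.

The green diamond sits in the bottom-left of the first image and the top-right of the second — consistent with a whole-image 180° rotation.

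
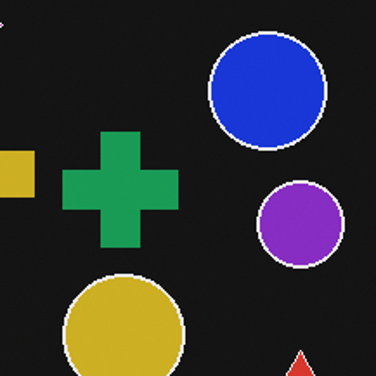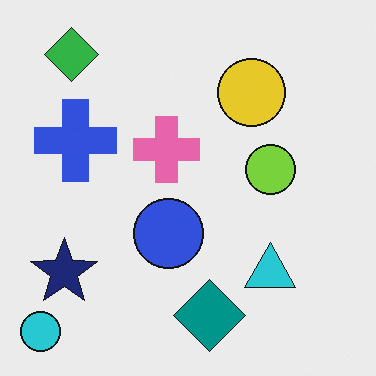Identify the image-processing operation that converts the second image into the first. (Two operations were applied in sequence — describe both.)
Cropped to a noticeably smaller region and rescaled, then color-inverted (negative).

The visible shapes are larger and the field of view is narrower; shapes near the original edges may be partly or wholly outside the frame — a crop-and-rescale. The light background has become dark and every shape's color is its complement — a photographic negative.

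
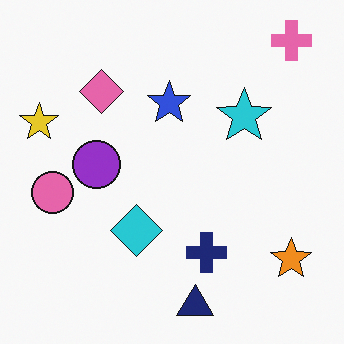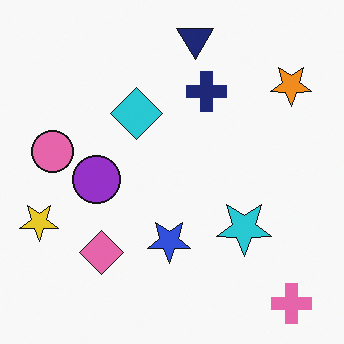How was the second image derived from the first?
The second image is the first flipped vertically (top ↔ bottom).

The navy triangle is in the bottom of the first image and the top of the second — shapes on opposite sides of the horizontal midline have swapped in a mirror flip.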